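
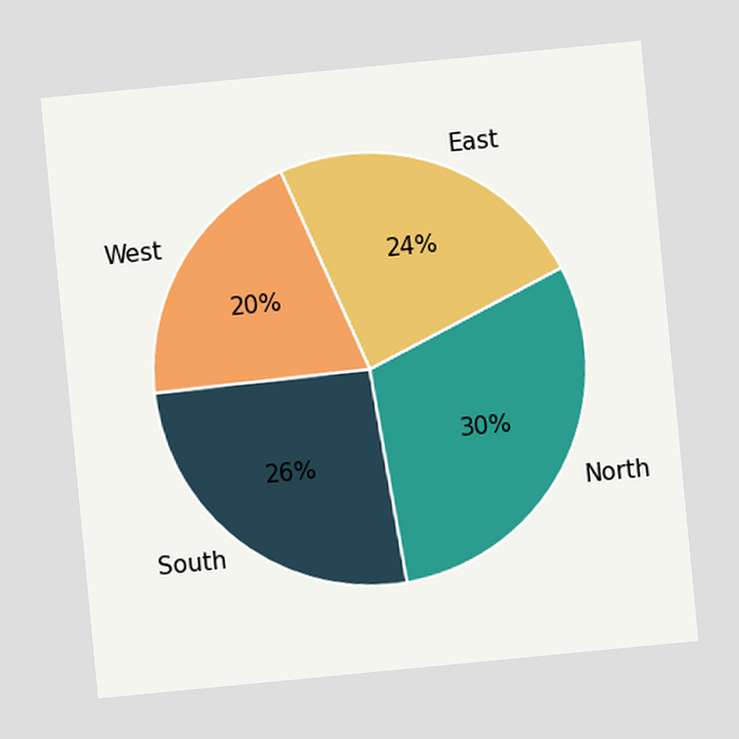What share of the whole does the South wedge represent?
The chart is tilted about 5° counter-clockwise. The South slice takes up 26% of the pie.

26%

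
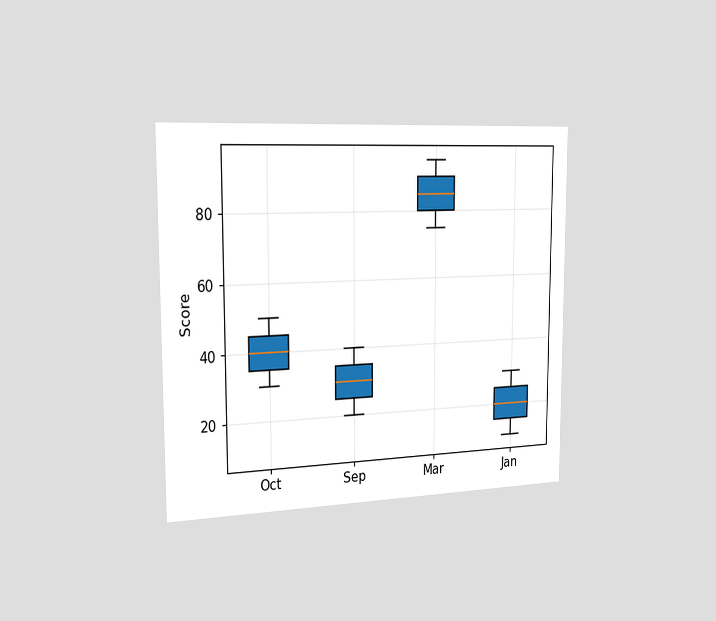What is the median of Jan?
The chart is viewed slightly from the left. The median line in the Jan box sits at 20.

20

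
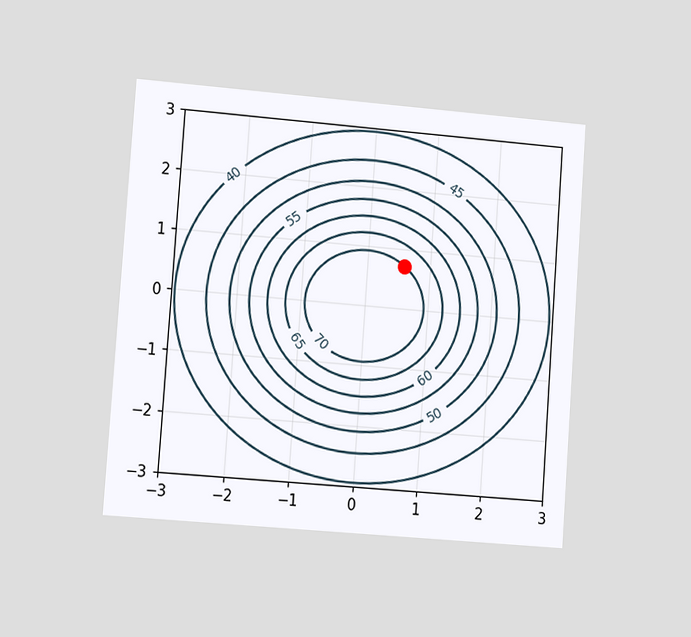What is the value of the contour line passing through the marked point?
The chart is tilted about 4° clockwise and viewed slightly from the left. The marked point sits on the contour labelled 70.

70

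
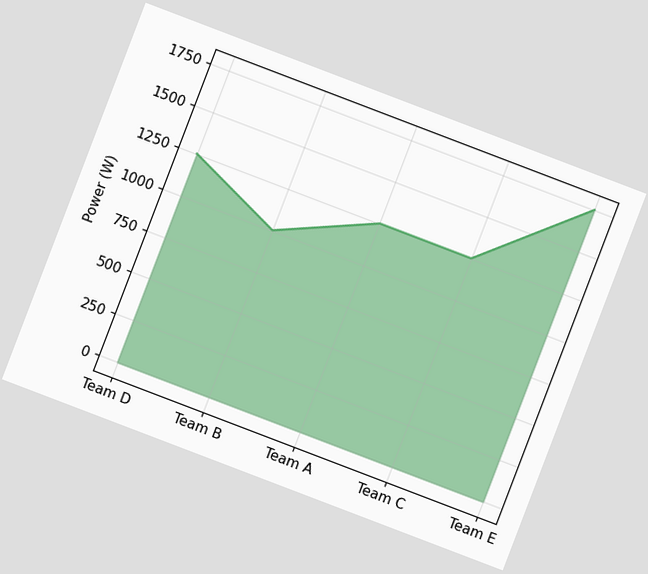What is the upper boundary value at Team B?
The chart is tilted about 21° clockwise. At Team B the upper boundary is at 1000W.

1000W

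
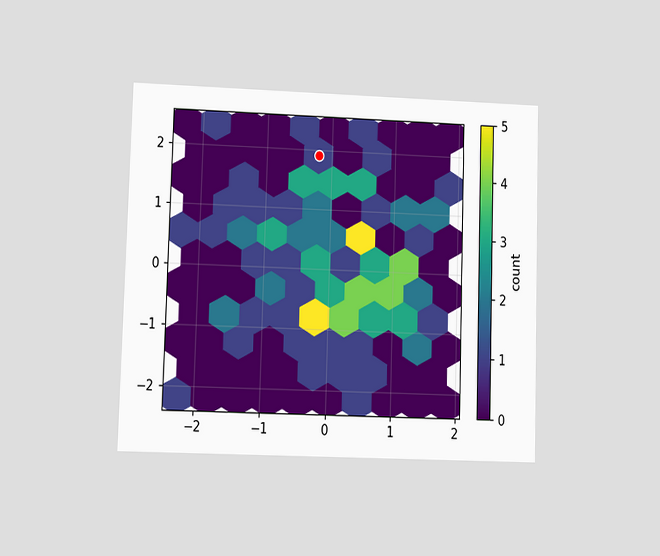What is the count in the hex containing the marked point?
1

The chart is viewed at a slight angle. The marked hex reads 1 on the colorbar.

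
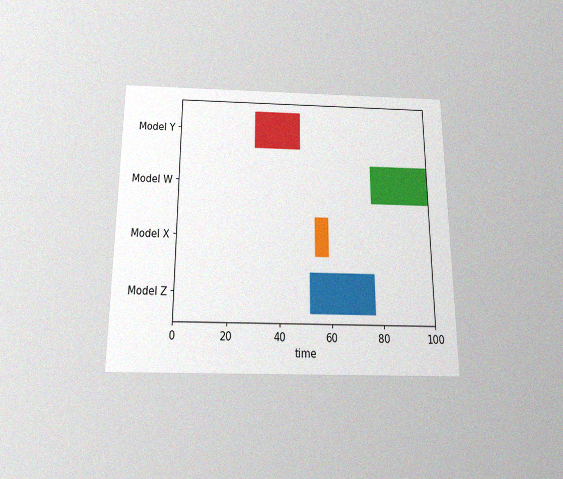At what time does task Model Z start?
52

The chart is viewed slightly from below, with some photo noise. The Model Z bar begins at t=52.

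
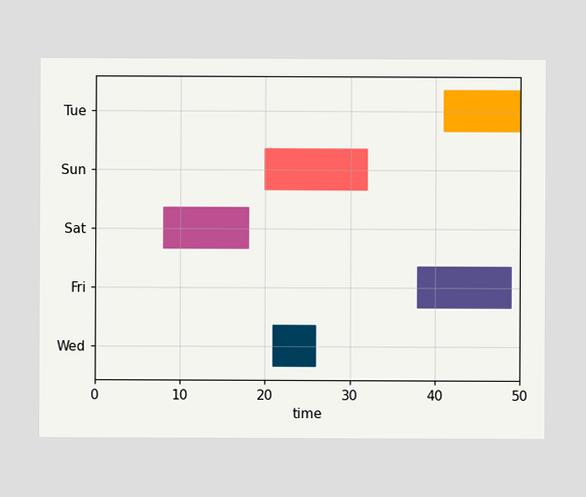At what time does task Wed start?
21

The Wed bar begins at t=21.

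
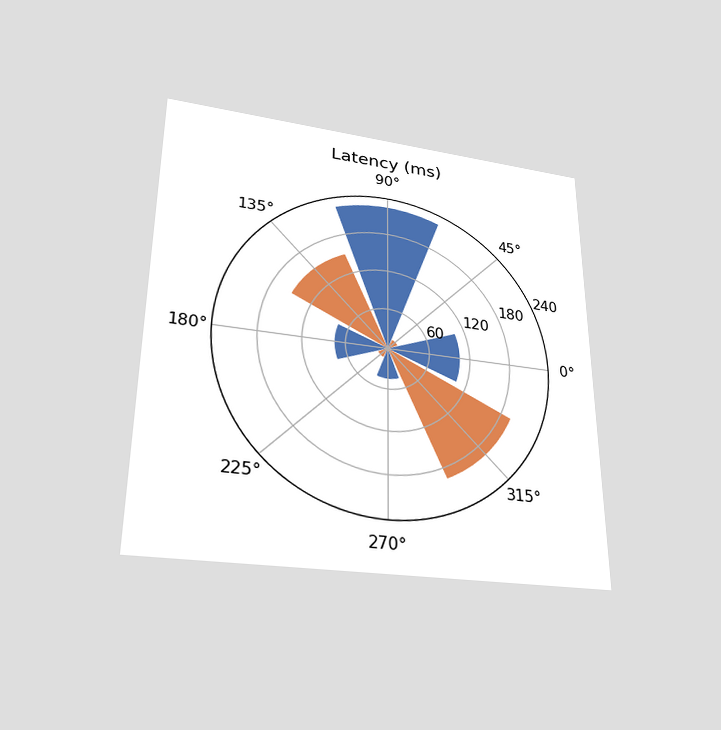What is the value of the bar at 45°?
15ms

The chart is viewed slightly from below. The bar at 45° reaches 15ms on the radial axis.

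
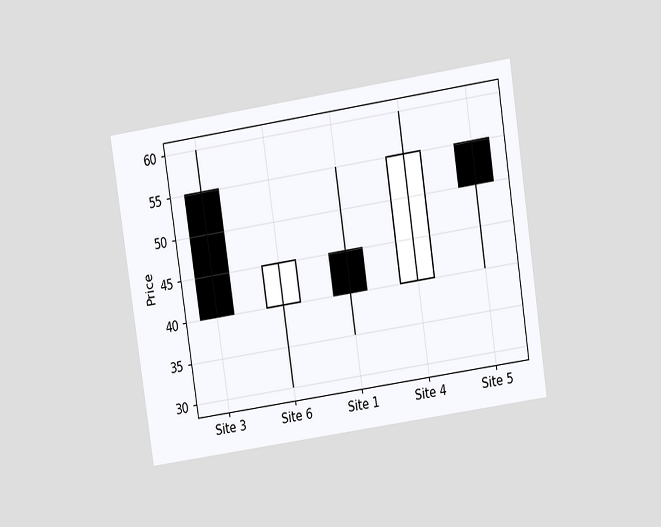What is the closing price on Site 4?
The chart is tilted about 9° counter-clockwise and viewed at a slight angle. The Site 4 candle closes at 55.

55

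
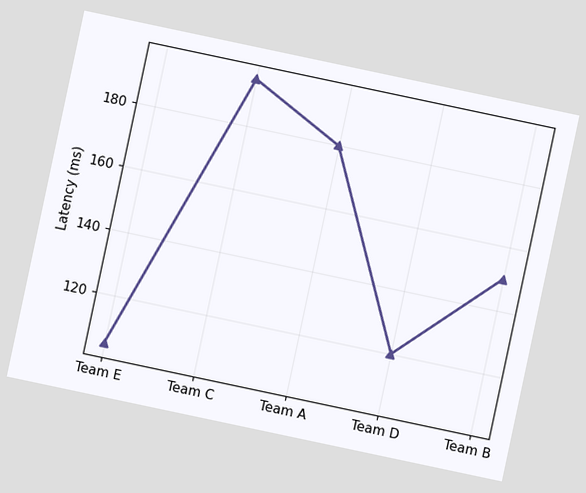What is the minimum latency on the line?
105ms

The chart is tilted about 12° clockwise. The lowest point is at Team E, and reading across to the y-axis gives 105ms.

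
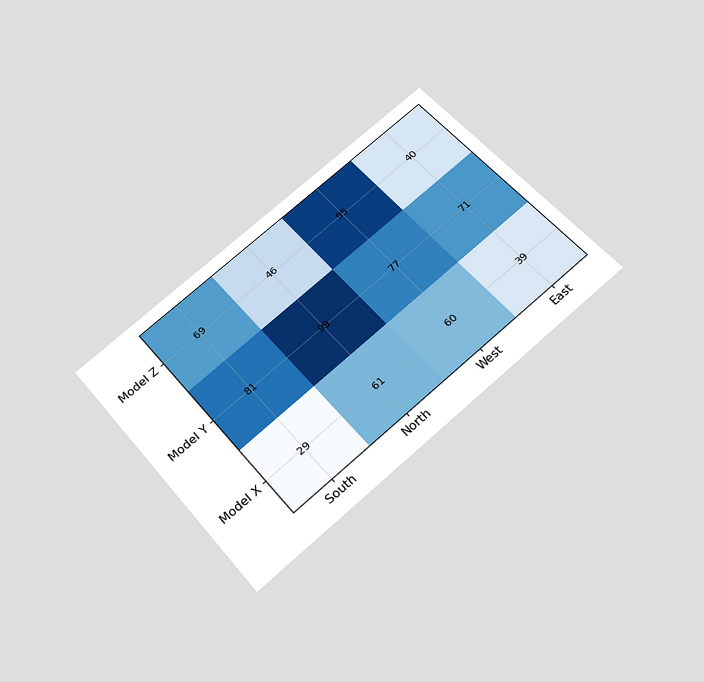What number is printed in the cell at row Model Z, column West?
The chart is tilted about 40° counter-clockwise and viewed slightly from below. The (Model Z, West) cell reads 95.

95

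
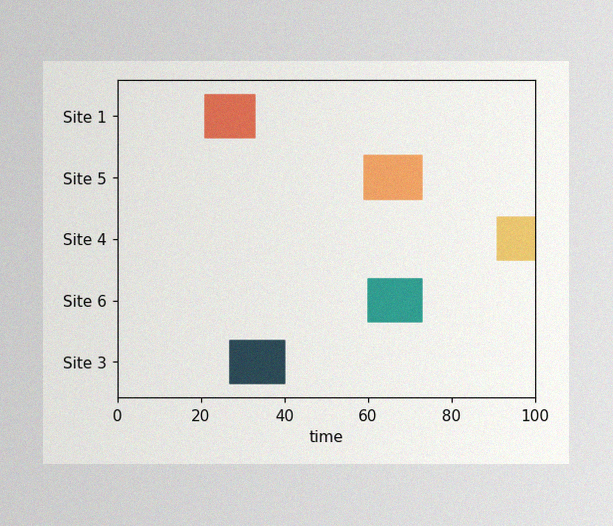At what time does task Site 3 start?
27

The image has some photo noise and uneven lighting. The Site 3 bar begins at t=27.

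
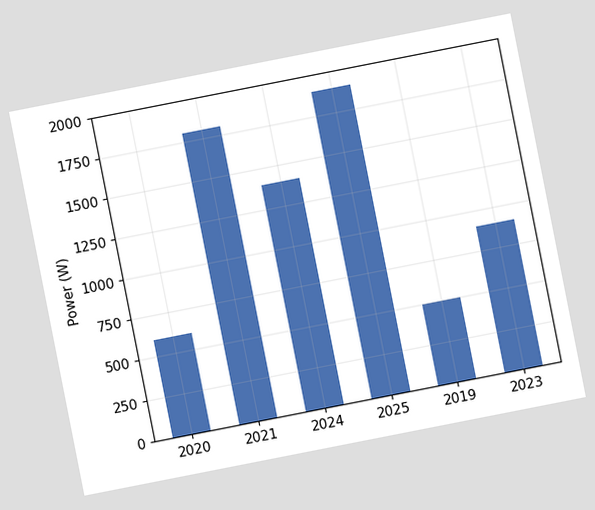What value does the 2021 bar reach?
1800W

The chart is tilted about 11° counter-clockwise. Reading along the chart's y-axis, the 2021 bar reaches 1800W.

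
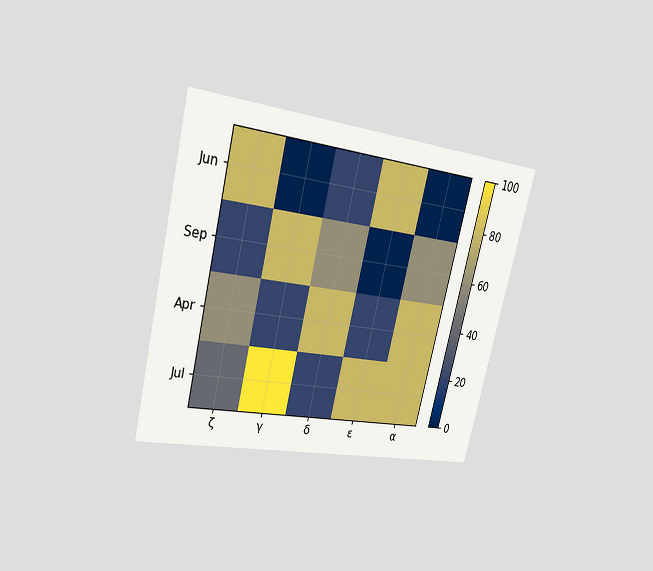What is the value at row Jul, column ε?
80

The chart is tilted about 14° clockwise and viewed at a slight angle. Matching cell (Jul, ε) against the colorbar gives 80.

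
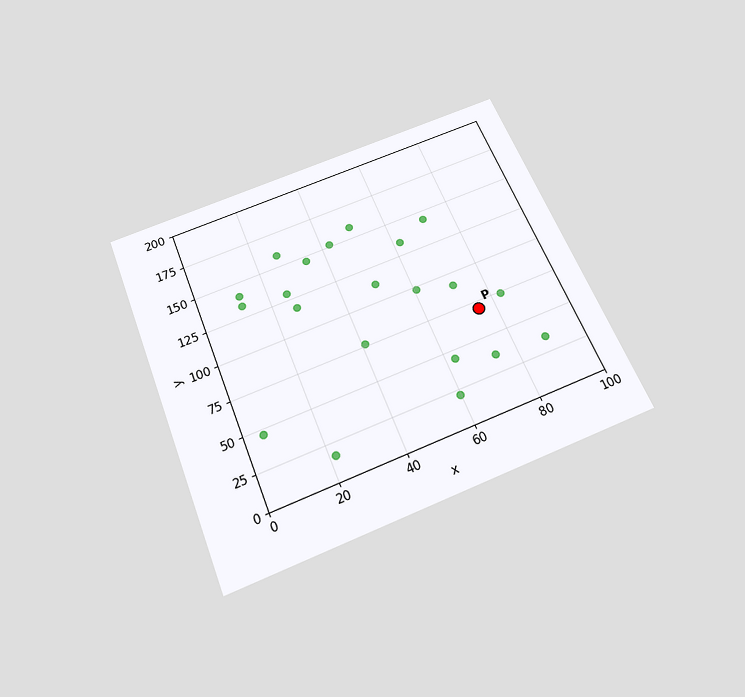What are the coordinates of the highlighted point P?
The chart is tilted about 22° counter-clockwise and viewed slightly from below. Following the gridlines from P to each axis, P sits at (75, 70).

(75, 70)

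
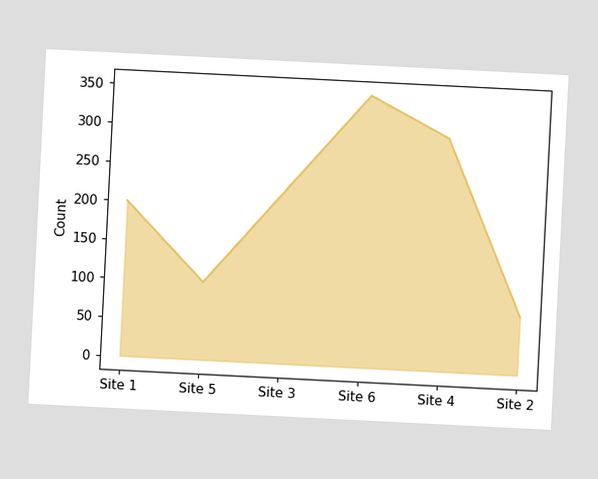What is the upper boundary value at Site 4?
The chart is tilted about 3° clockwise. At Site 4 the upper boundary is at 300.

300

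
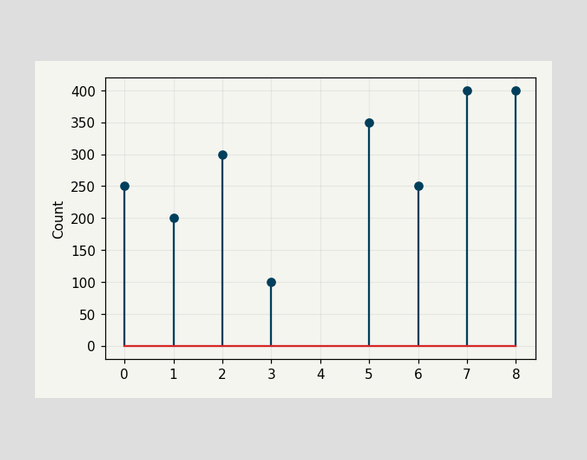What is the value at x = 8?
400

The stem at x=8 reaches 400.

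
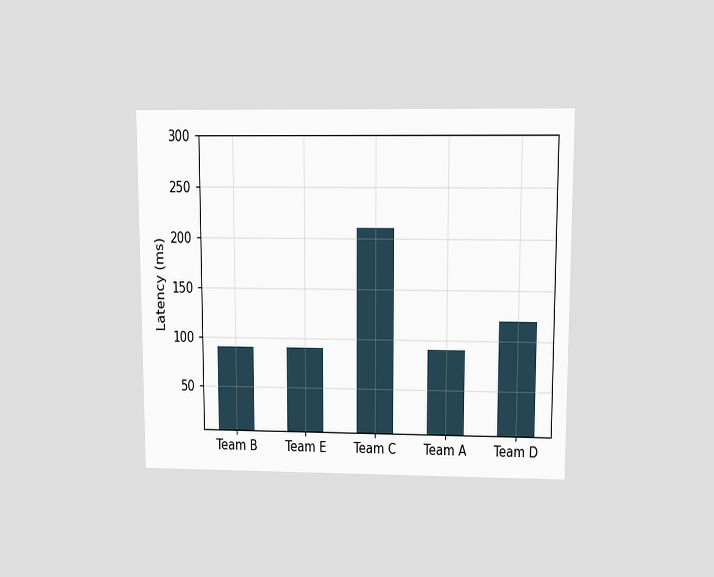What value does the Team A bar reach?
90ms

The chart is viewed at a slight angle. Reading along the chart's y-axis, the Team A bar reaches 90ms.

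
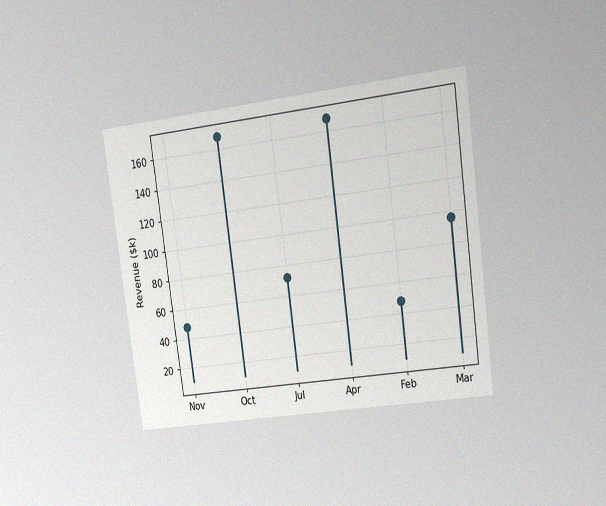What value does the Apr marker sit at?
$168k

The chart is tilted about 8° counter-clockwise and viewed at a slight angle, with some photo noise. The Apr marker sits at $168k.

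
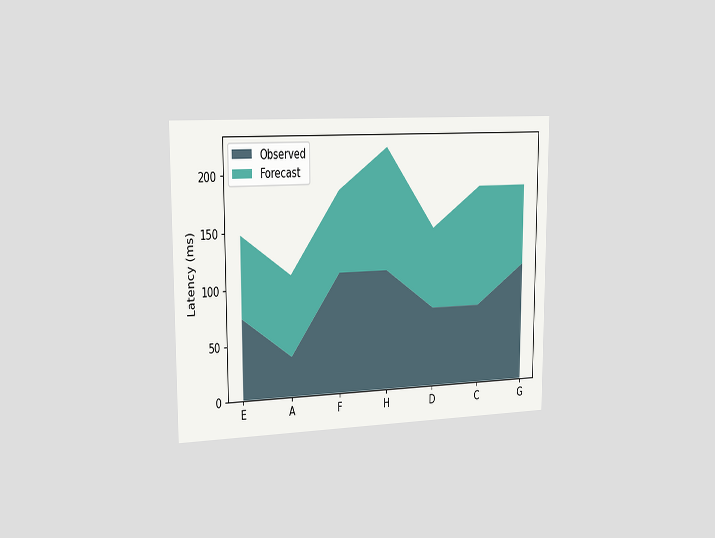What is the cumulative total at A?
The chart is viewed slightly from the left. The stacked total at A reaches 111ms.

111ms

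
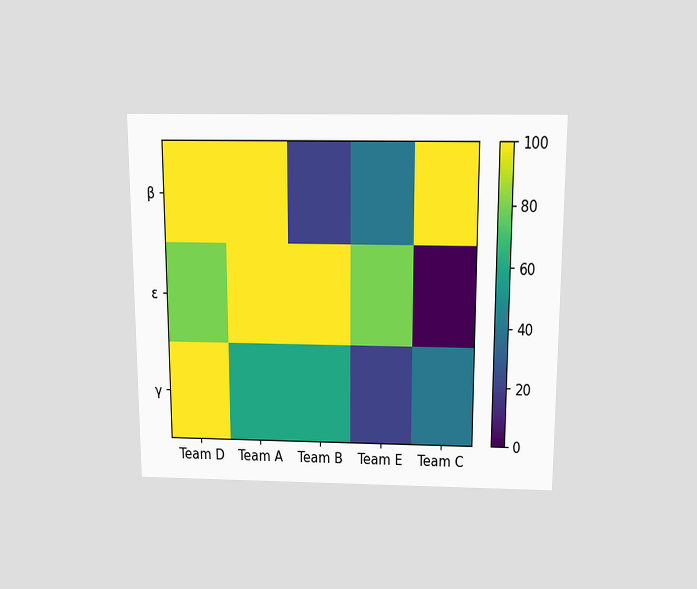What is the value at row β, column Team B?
20

The chart is viewed slightly from above. Matching cell (β, Team B) against the colorbar gives 20.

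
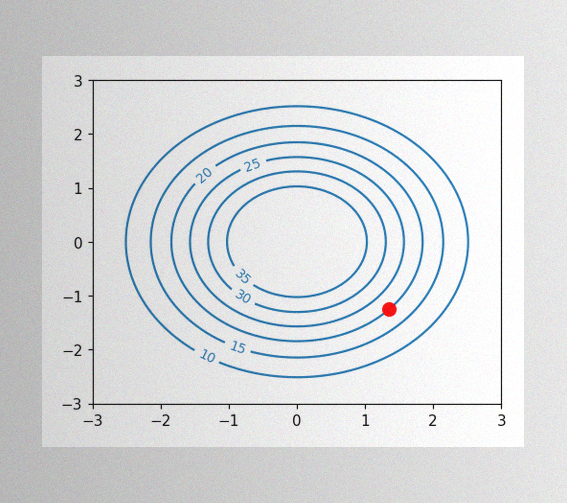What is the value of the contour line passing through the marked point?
The image has some photo noise and uneven lighting. The marked point sits on the contour labelled 20.

20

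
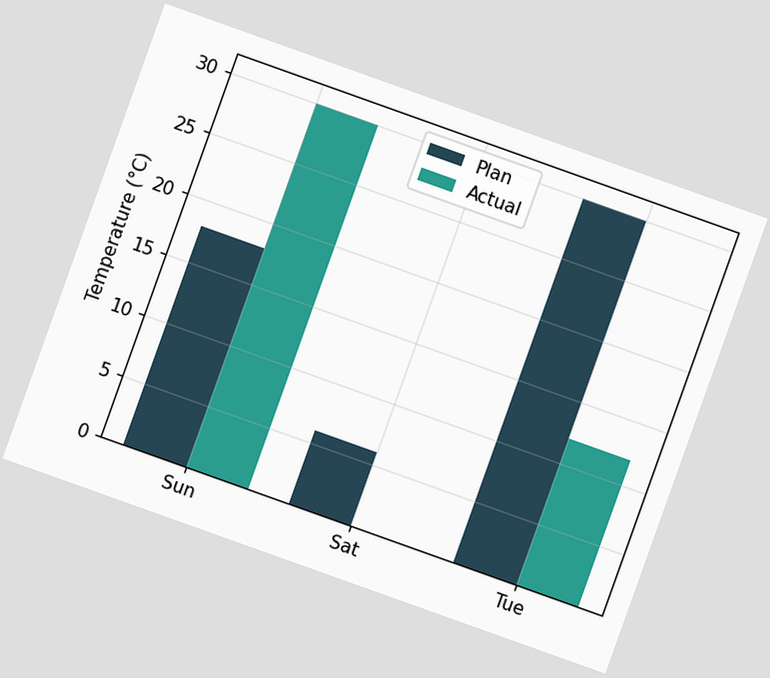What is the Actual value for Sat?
0°C

The chart is tilted about 20° clockwise. The Actual bar at Sat reaches 0°C on the y-axis.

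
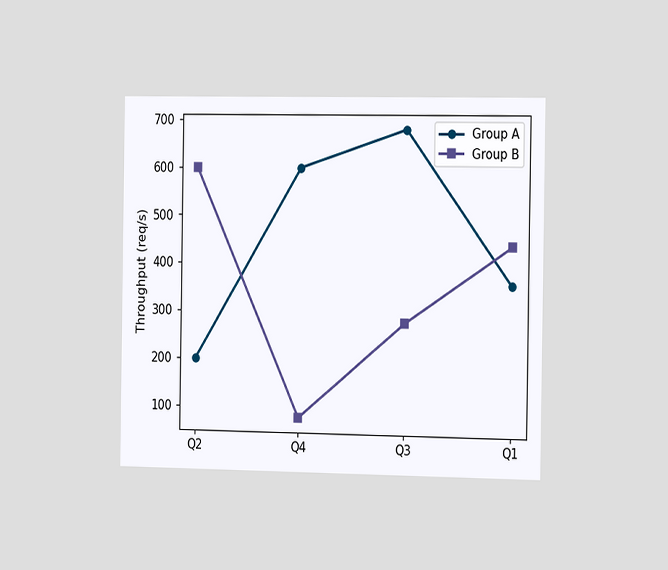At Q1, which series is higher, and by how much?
Group B, by 80req/s

The chart is viewed slightly from the right. At Q1, Group B sits above the other line by 80req/s.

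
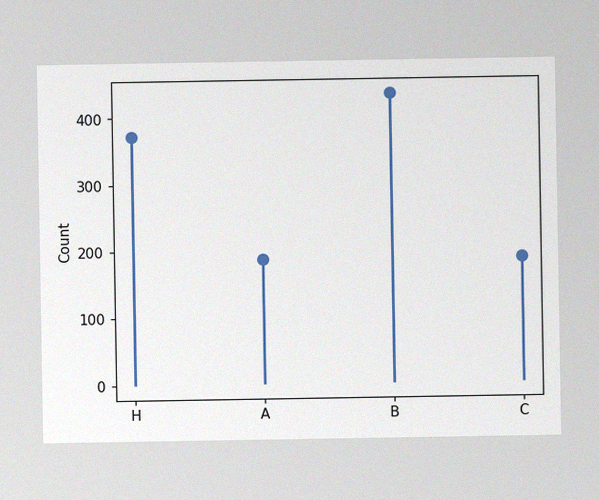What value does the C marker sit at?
The image has some photo noise and uneven lighting. The C marker sits at 186.

186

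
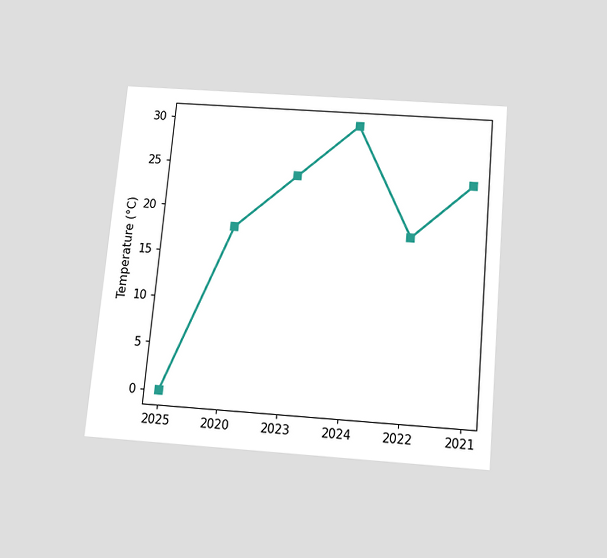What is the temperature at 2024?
The chart is tilted about 5° clockwise and viewed slightly from below. At 2024, the line is at 30°C.

30°C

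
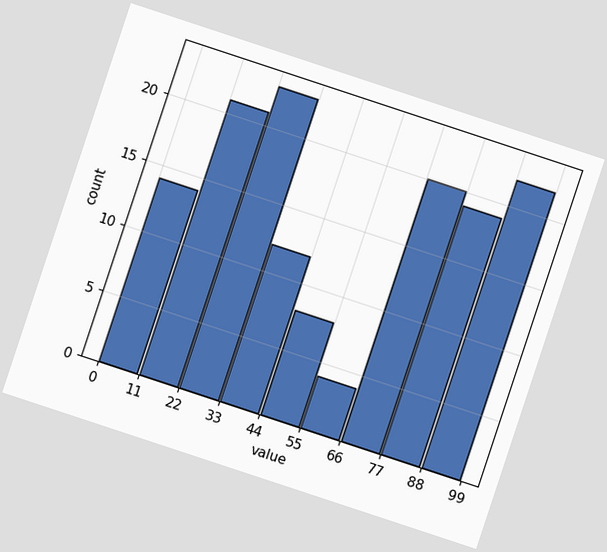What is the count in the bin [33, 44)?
The chart is tilted about 18° clockwise. The [33, 44) bin has height 12.

12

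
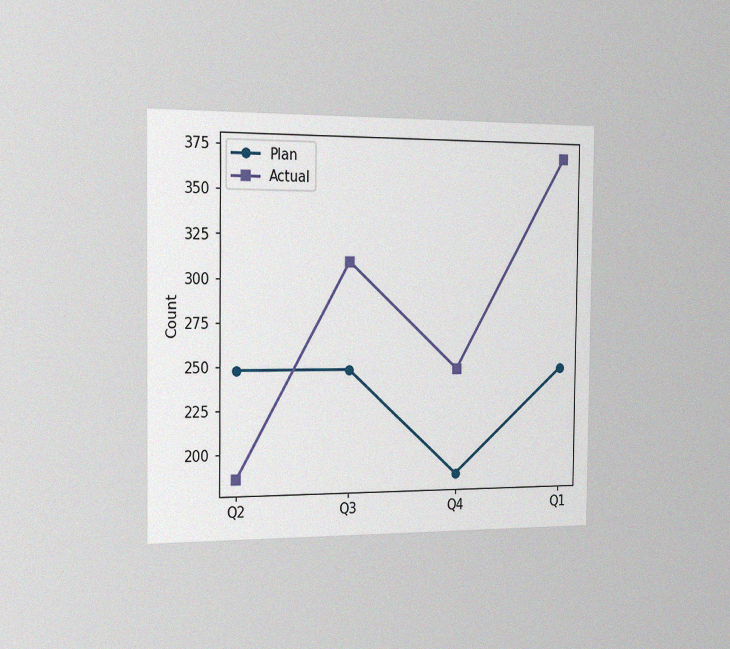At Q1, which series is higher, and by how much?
Actual, by 124

The chart is viewed slightly from the left, with some photo noise. At Q1, Actual sits above the other line by 124.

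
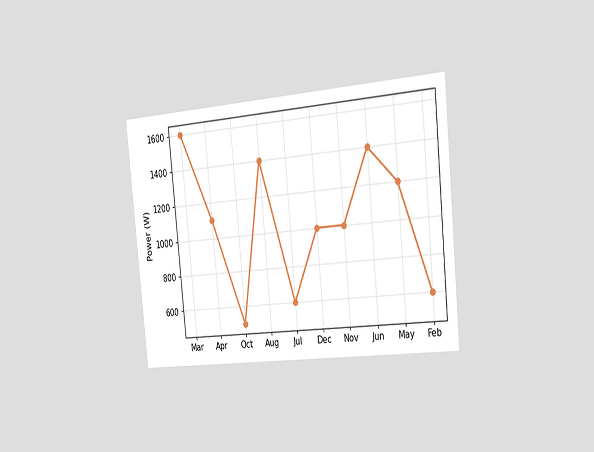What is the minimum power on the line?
500W

The chart is tilted about 6° counter-clockwise and viewed slightly from the right. The lowest point is at Oct, and reading across to the y-axis gives 500W.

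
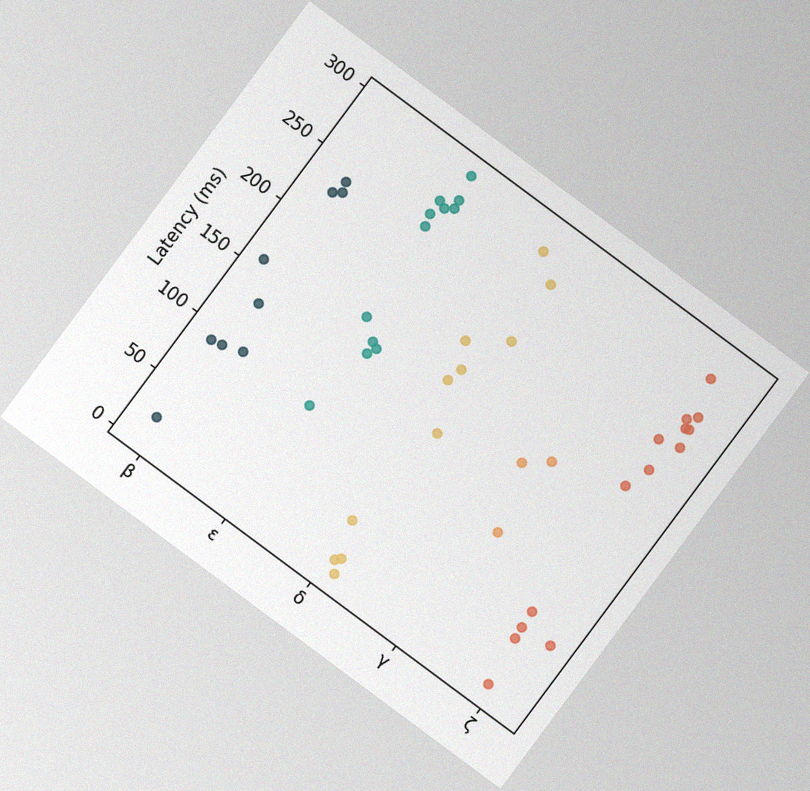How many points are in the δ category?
11

The chart is tilted about 37° clockwise, with some photo noise. Counting the markers in the δ column gives 11.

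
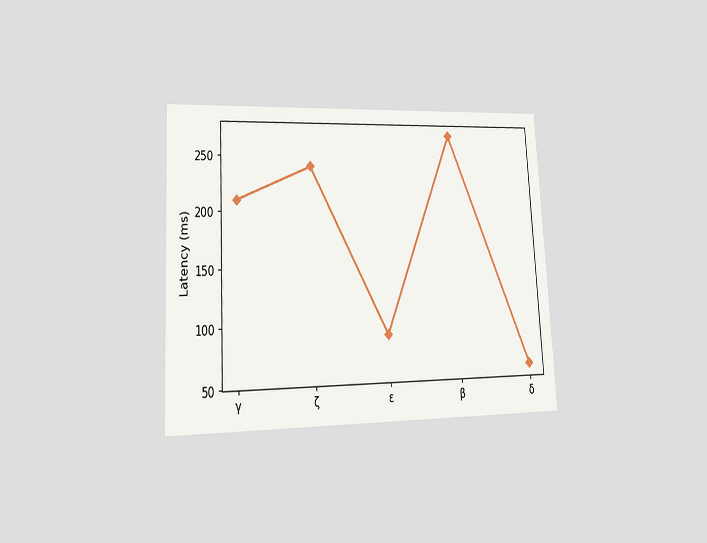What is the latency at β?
270ms

The chart is tilted about 3° counter-clockwise and viewed at a slight angle. At β, the line is at 270ms.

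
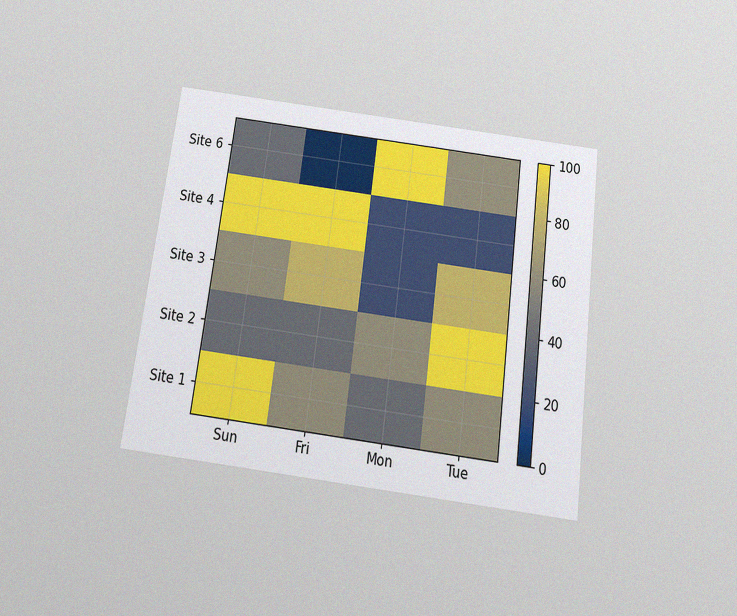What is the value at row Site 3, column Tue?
80

The chart is tilted about 7° clockwise and viewed slightly from below, with some photo noise. Matching cell (Site 3, Tue) against the colorbar gives 80.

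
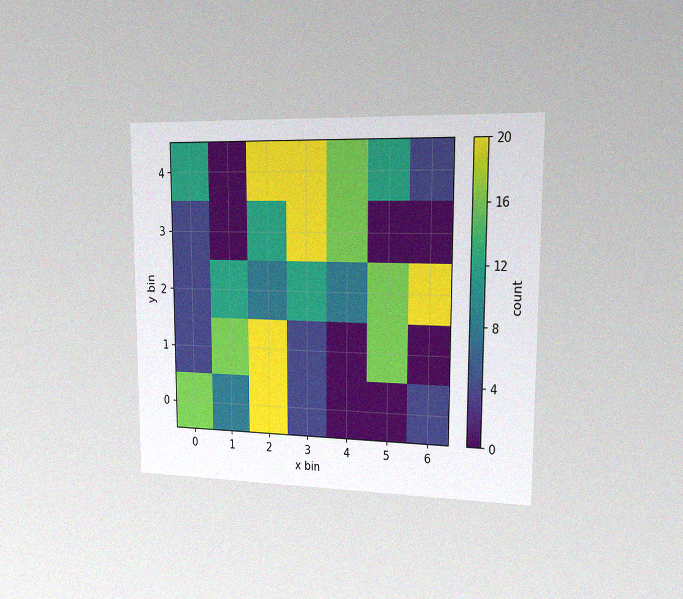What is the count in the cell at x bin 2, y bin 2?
8

The chart is viewed slightly from the right, with some photo noise. Matching the cell (2, 2) against the colorbar gives 8.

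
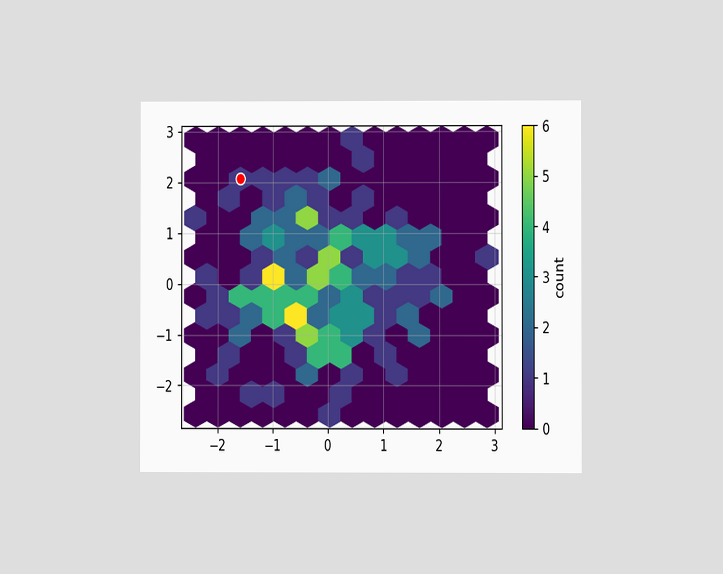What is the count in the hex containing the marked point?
1

The chart is viewed at a slight angle. The marked hex reads 1 on the colorbar.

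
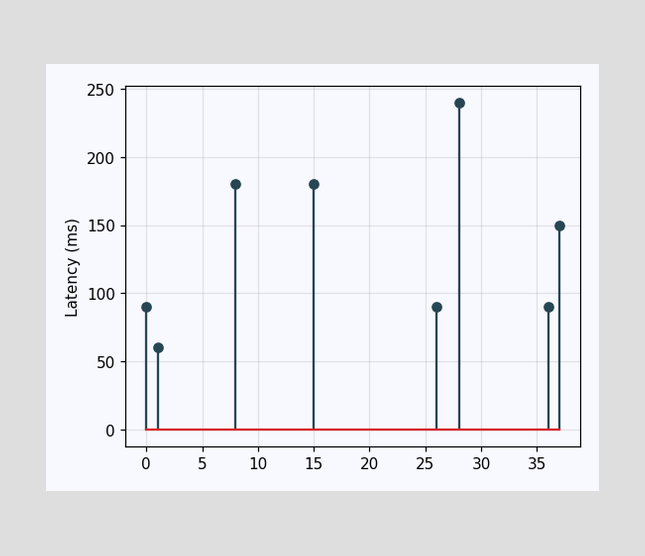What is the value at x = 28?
240ms

The stem at x=28 reaches 240ms.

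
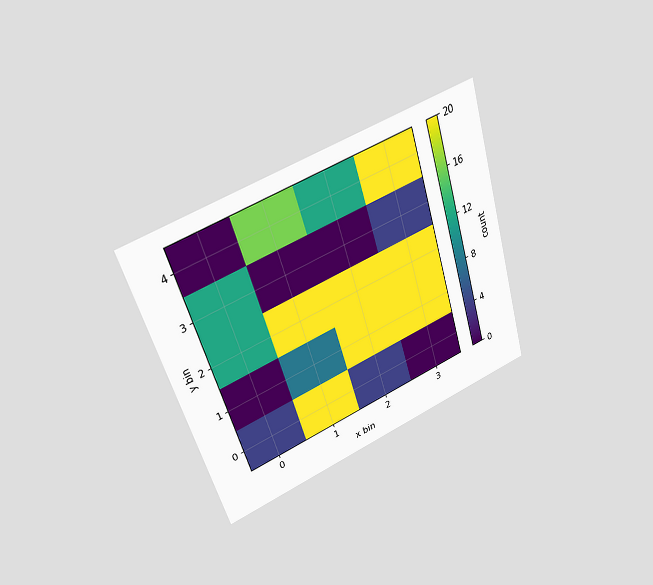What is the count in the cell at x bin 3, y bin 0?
The chart is tilted about 17° counter-clockwise and viewed at a slight angle. Matching the cell (3, 0) against the colorbar gives 0.

0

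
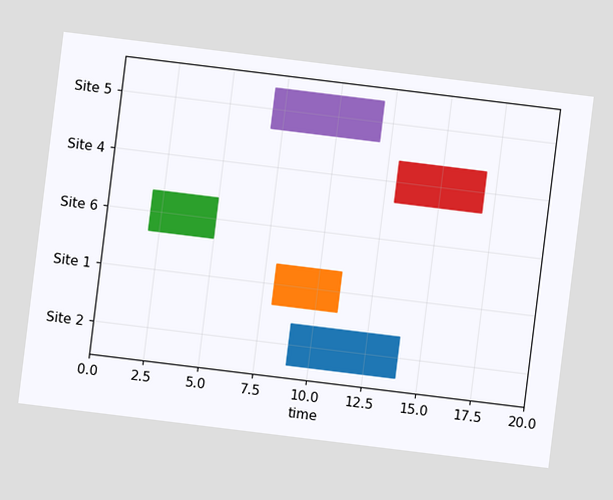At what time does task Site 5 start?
The chart is tilted about 7° clockwise. The Site 5 bar begins at t=7.

7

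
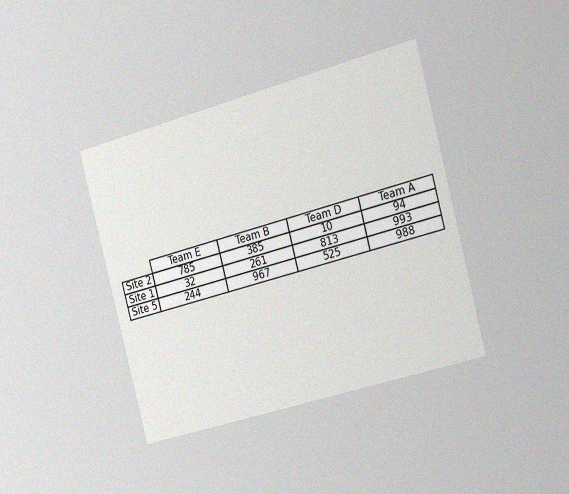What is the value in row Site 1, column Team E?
The chart is tilted about 15° counter-clockwise and viewed slightly from the right, with some photo noise. The (Site 1, Team E) cell reads 32.

32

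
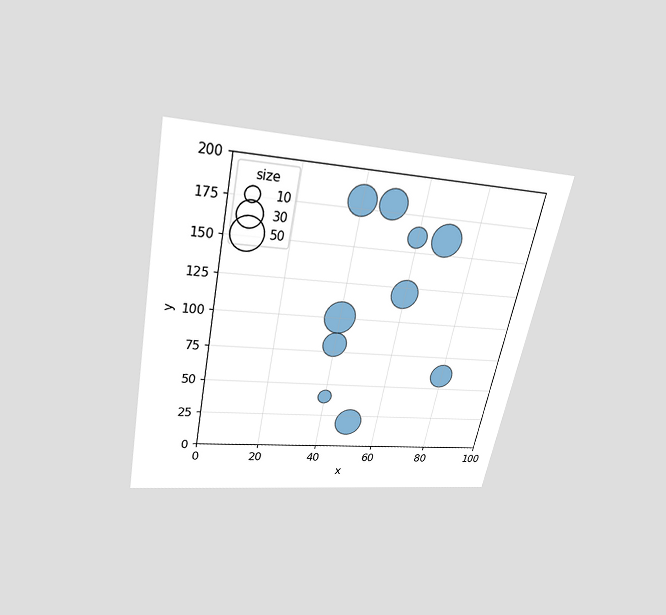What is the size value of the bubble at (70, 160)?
The chart is tilted about 12° clockwise and viewed slightly from above. Matching the bubble at (70, 160) against the size legend gives 50.

50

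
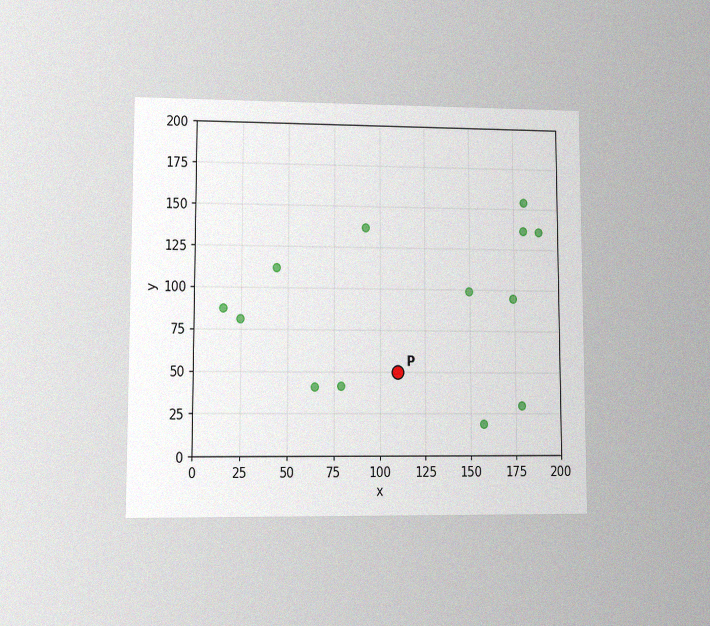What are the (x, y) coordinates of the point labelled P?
The chart is viewed at a slight angle, with some photo noise. Following the gridlines from P to each axis, P sits at (110, 50).

(110, 50)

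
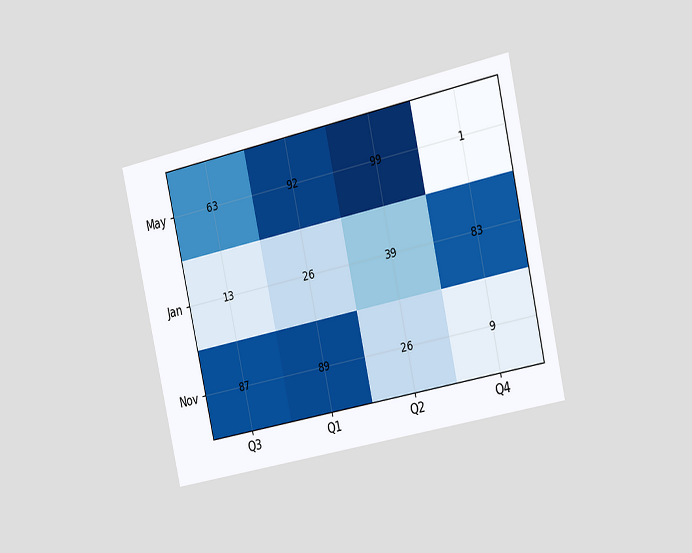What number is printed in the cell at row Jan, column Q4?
83

The chart is tilted about 12° counter-clockwise and viewed slightly from the right. The (Jan, Q4) cell reads 83.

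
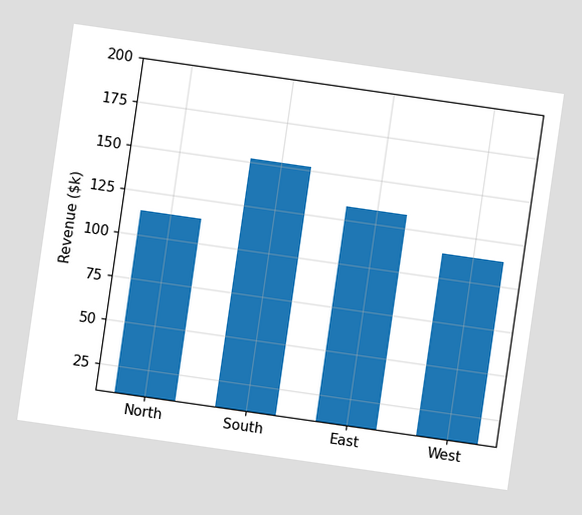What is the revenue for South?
The chart is tilted about 8° clockwise. Reading along the chart's y-axis, the South bar reaches $152k.

$152k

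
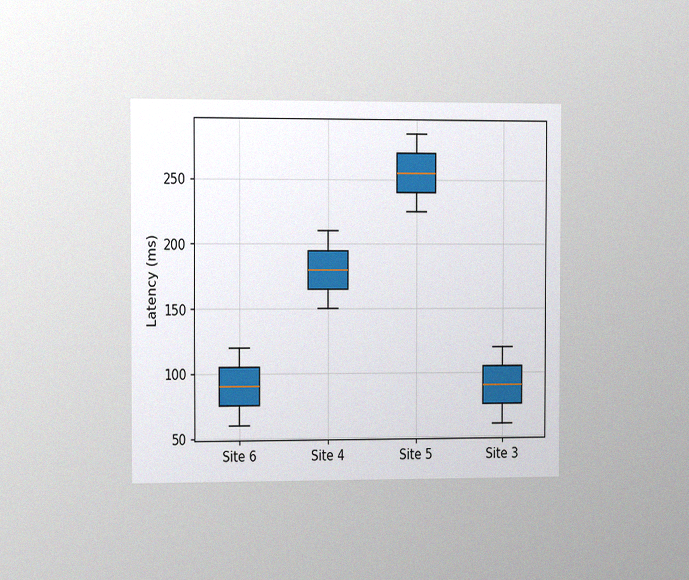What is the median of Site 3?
The chart is viewed slightly from the left, with some photo noise. The median line in the Site 3 box sits at 90ms.

90ms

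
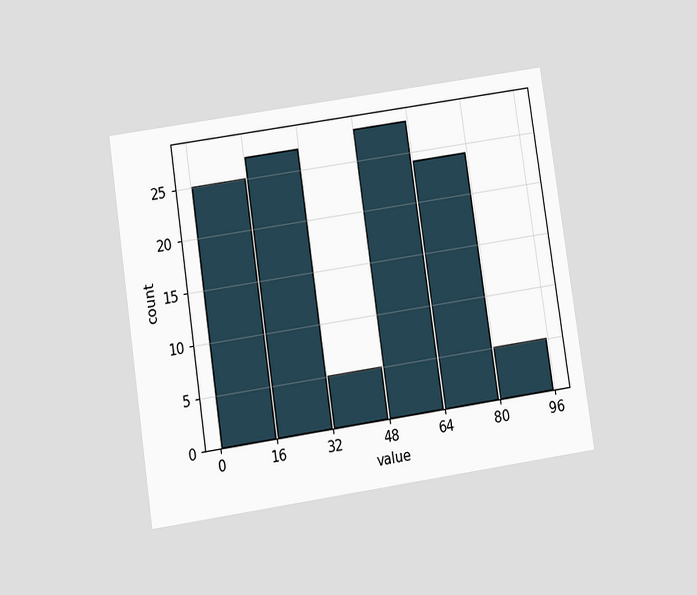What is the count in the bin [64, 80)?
The chart is tilted about 8° counter-clockwise and viewed at a slight angle. The [64, 80) bin has height 24.

24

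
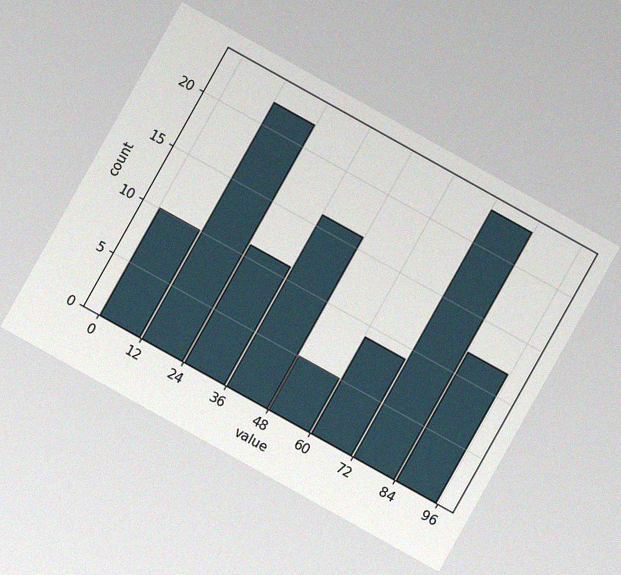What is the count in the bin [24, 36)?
The chart is tilted about 29° clockwise, with some photo noise. The [24, 36) bin has height 11.

11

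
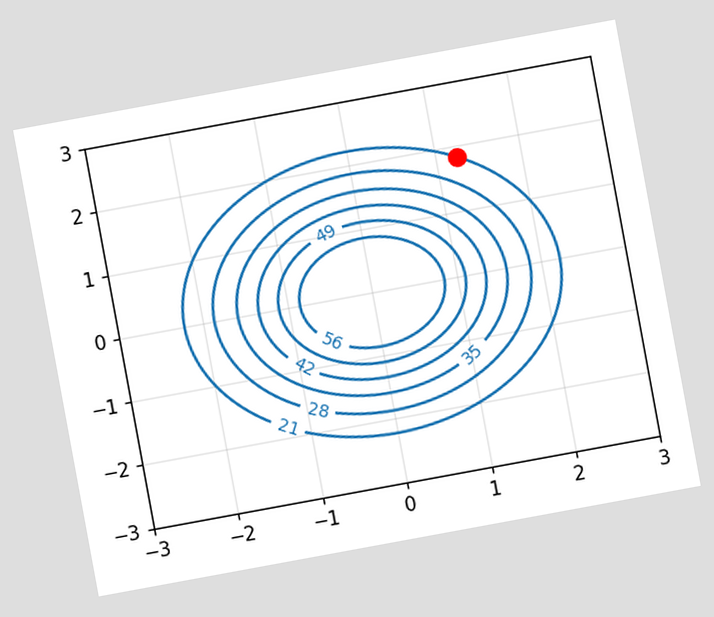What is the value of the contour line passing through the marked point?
21

The chart is tilted about 10° counter-clockwise. The marked point sits on the contour labelled 21.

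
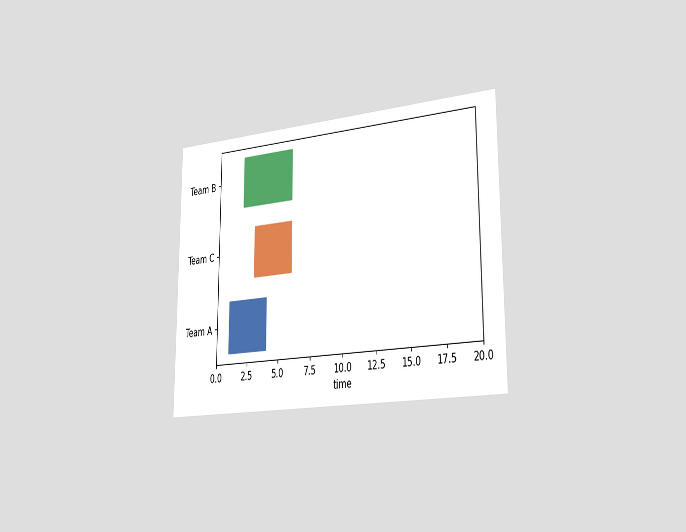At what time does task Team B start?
2

The chart is viewed slightly from the right. The Team B bar begins at t=2.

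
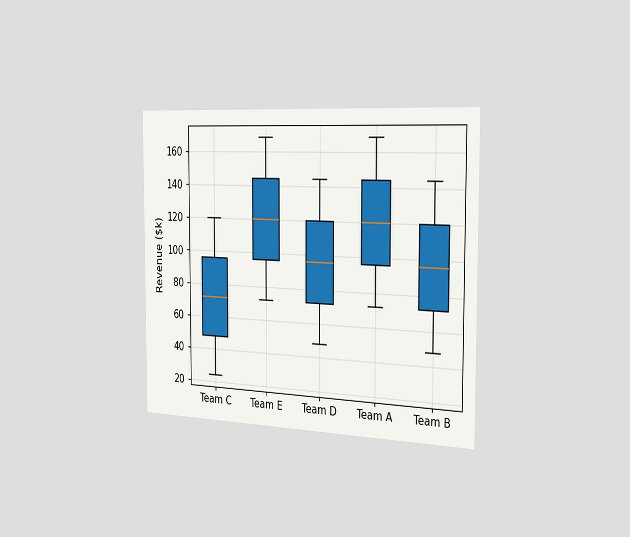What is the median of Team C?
$72k

The chart is viewed slightly from the right. The median line in the Team C box sits at $72k.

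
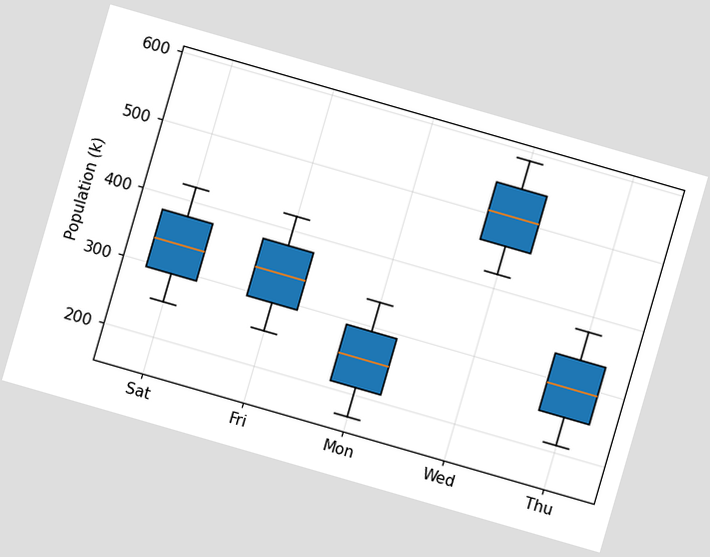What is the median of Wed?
The chart is tilted about 16° clockwise. The median line in the Wed box sits at 504k.

504k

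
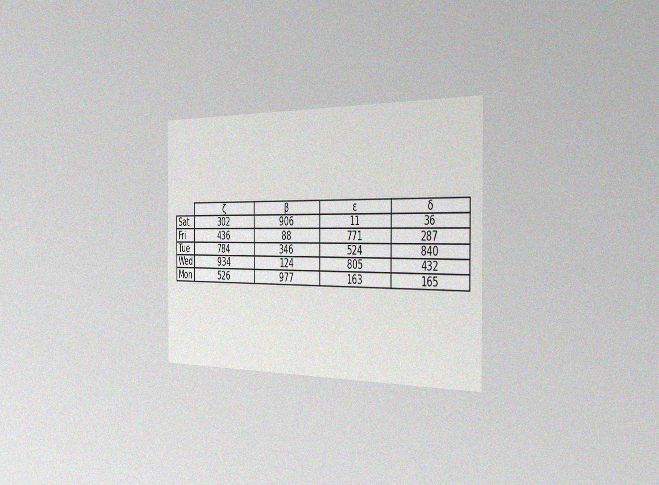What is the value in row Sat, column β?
906

The chart is viewed slightly from the right, with some photo noise. The (Sat, β) cell reads 906.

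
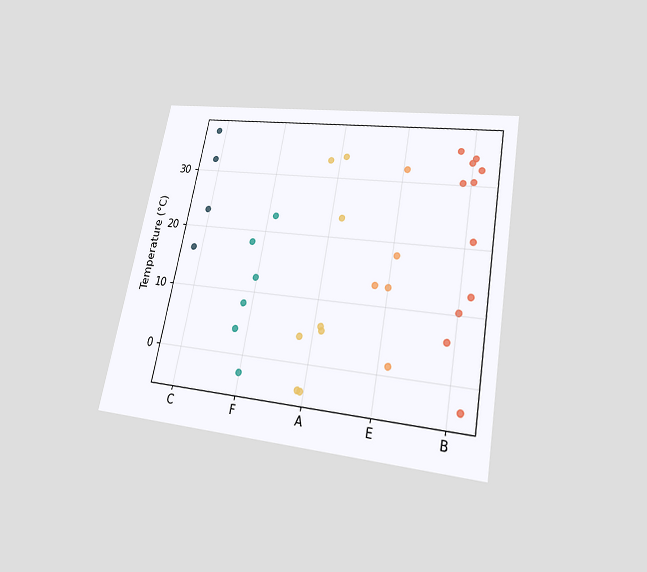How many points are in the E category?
The chart is tilted about 11° clockwise and viewed slightly from below. Counting the markers in the E column gives 5.

5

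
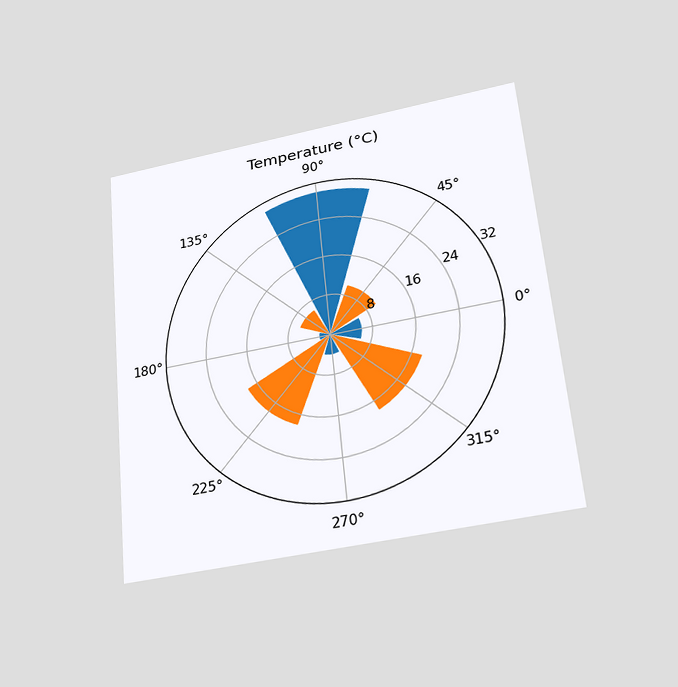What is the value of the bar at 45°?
10°C

The chart is tilted about 5° counter-clockwise and viewed slightly from below. The bar at 45° reaches 10°C on the radial axis.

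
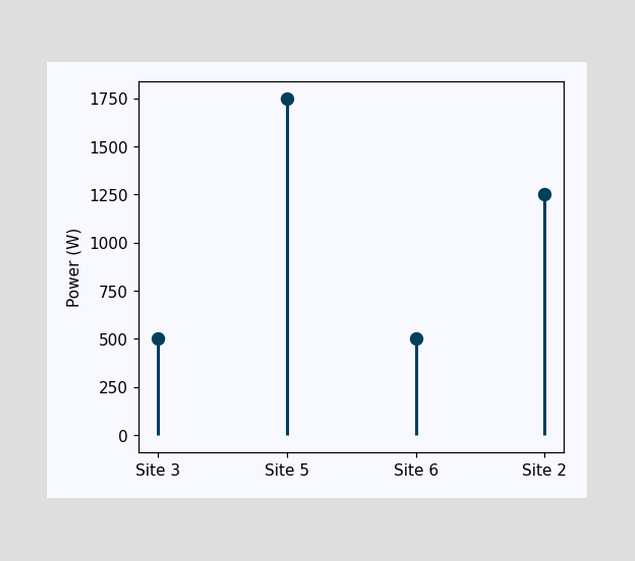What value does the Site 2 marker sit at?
1250W

The Site 2 marker sits at 1250W.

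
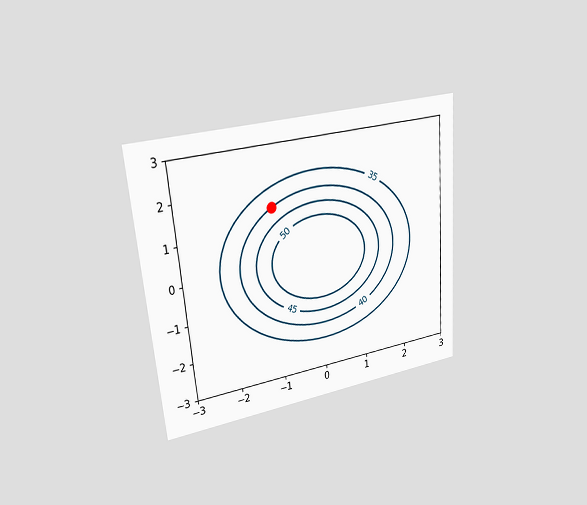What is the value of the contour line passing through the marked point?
The chart is tilted about 5° counter-clockwise and viewed at a slight angle. The marked point sits on the contour labelled 40.

40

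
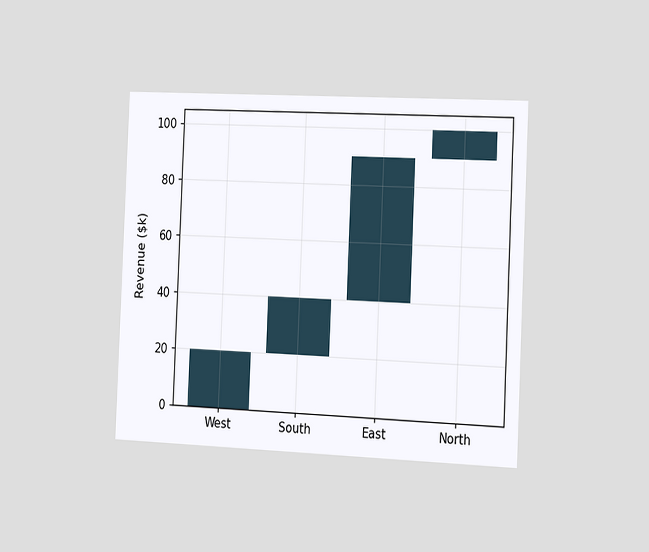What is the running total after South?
$40k

The chart is tilted about 2° clockwise and viewed slightly from the right. After South the running total reaches $40k.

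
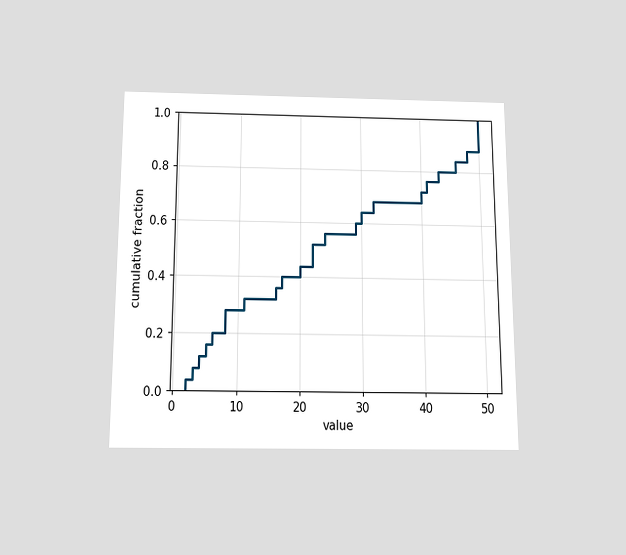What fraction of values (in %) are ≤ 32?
The chart is viewed slightly from below. At x=32 the ECDF step is at 68%.

68%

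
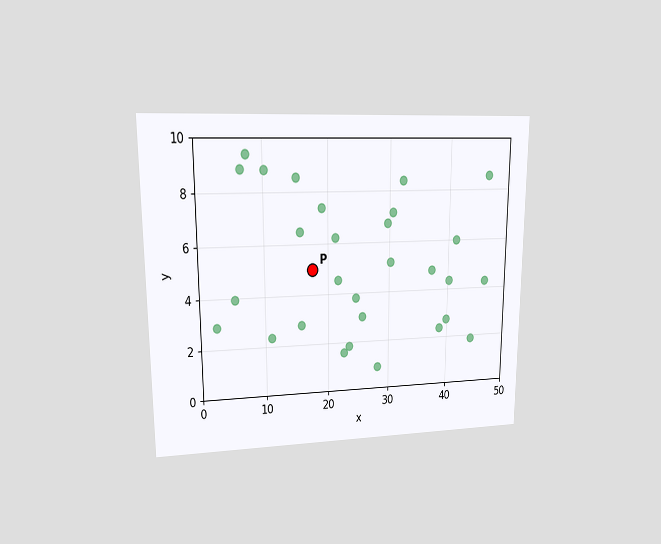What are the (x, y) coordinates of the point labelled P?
The chart is viewed at a slight angle. Following the gridlines from P to each axis, P sits at (17.5, 5).

(17.5, 5)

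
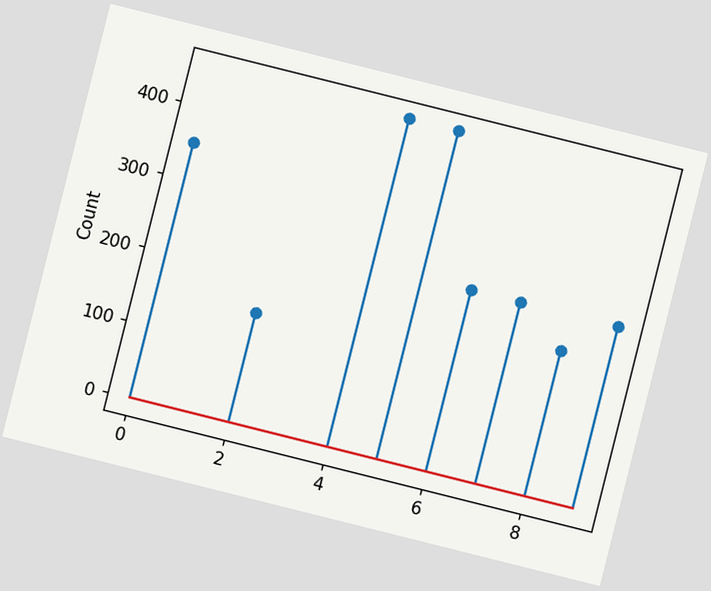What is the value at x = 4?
450

The chart is tilted about 14° clockwise. The stem at x=4 reaches 450.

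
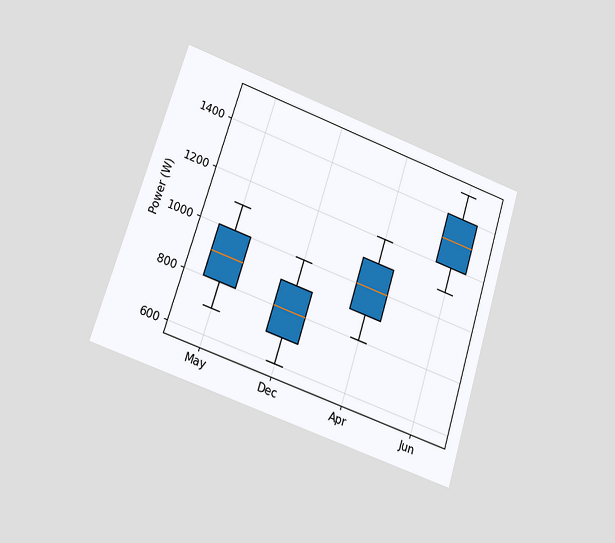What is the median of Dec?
800W

The chart is tilted about 17° clockwise and viewed at a slight angle. The median line in the Dec box sits at 800W.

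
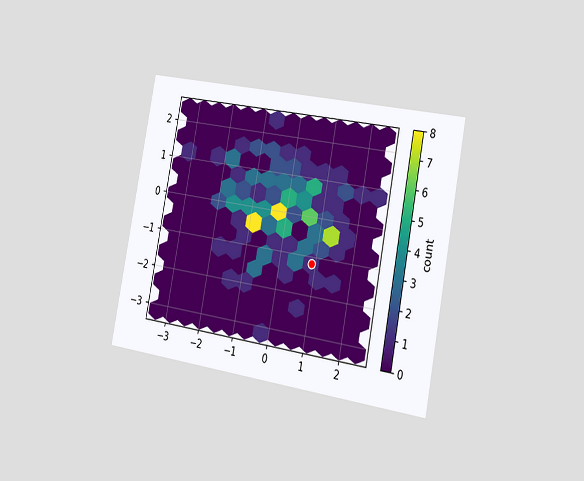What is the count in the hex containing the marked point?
The chart is tilted about 11° clockwise and viewed slightly from the right. The marked hex reads 1 on the colorbar.

1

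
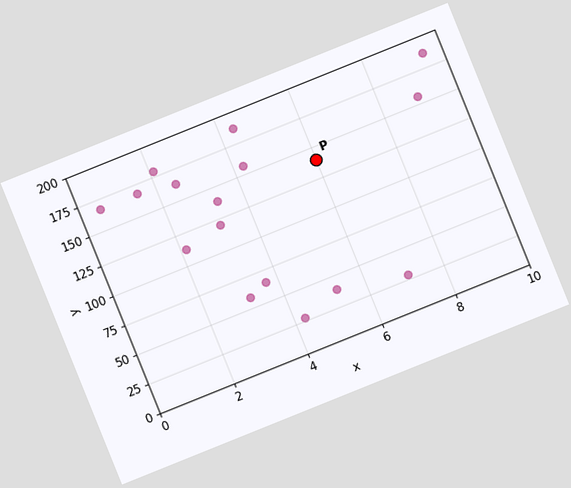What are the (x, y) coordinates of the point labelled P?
The chart is tilted about 22° counter-clockwise. Following the gridlines from P to each axis, P sits at (6, 140).

(6, 140)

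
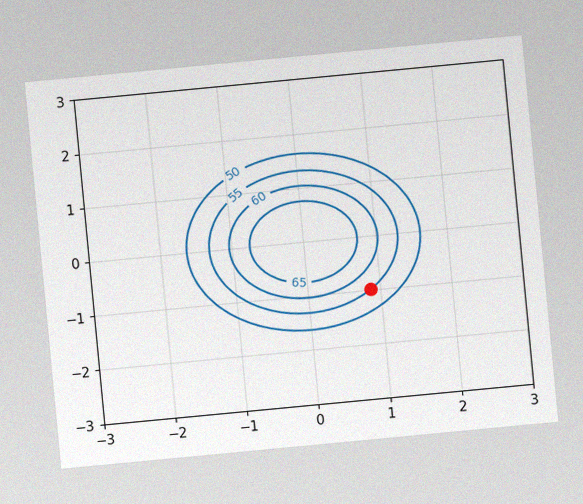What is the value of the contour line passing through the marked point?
55

The chart is tilted about 5° counter-clockwise, with some photo noise. The marked point sits on the contour labelled 55.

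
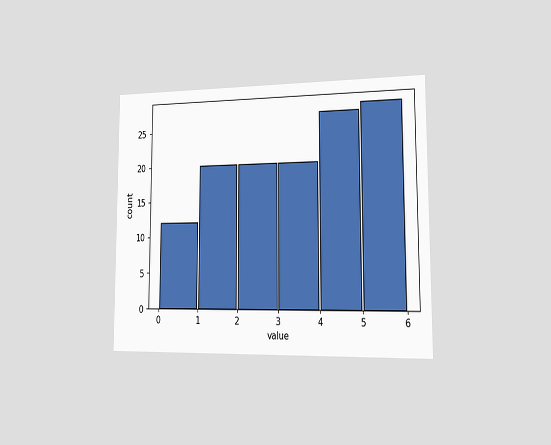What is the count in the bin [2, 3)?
20

The chart is viewed slightly from the right. The [2, 3) bin has height 20.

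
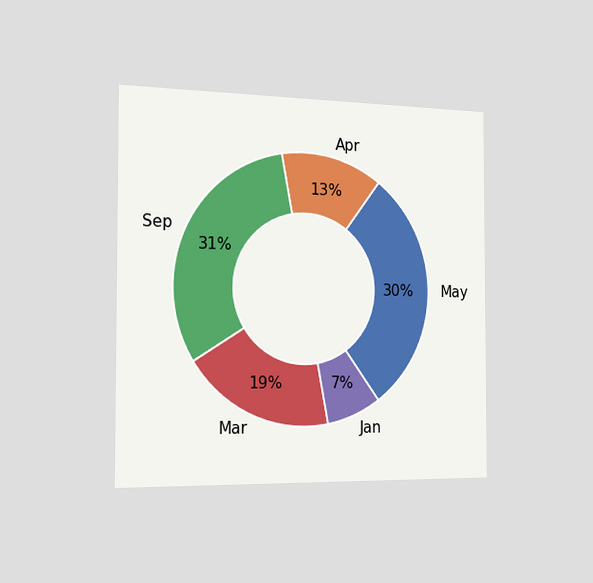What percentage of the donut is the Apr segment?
13%

The chart is viewed slightly from the left. The Apr segment takes up 13% of the ring.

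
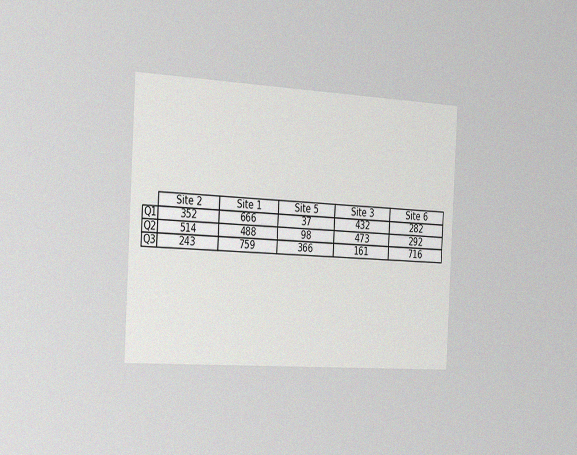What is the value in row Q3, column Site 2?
243

The chart is tilted about 3° clockwise and viewed slightly from the left, with some photo noise. The (Q3, Site 2) cell reads 243.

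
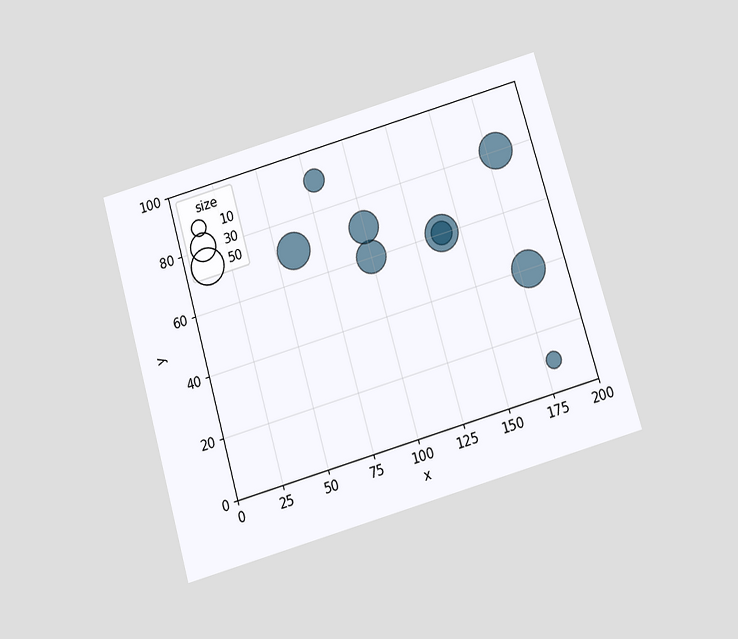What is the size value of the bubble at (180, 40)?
50

The chart is tilted about 16° counter-clockwise and viewed slightly from below. Matching the bubble at (180, 40) against the size legend gives 50.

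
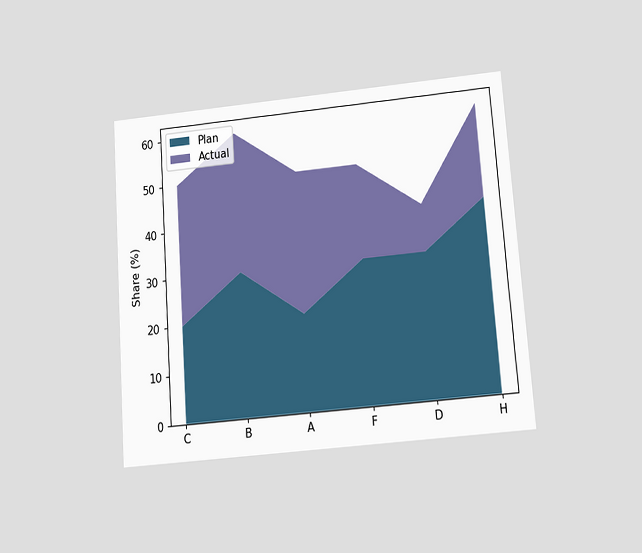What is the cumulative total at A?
50%

The chart is tilted about 4° counter-clockwise and viewed slightly from below. The stacked total at A reaches 50%.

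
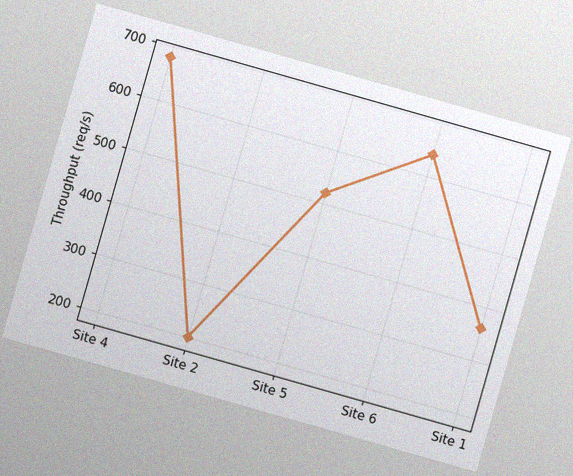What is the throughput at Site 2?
200req/s

The chart is tilted about 16° clockwise, with some photo noise. At Site 2, the line is at 200req/s.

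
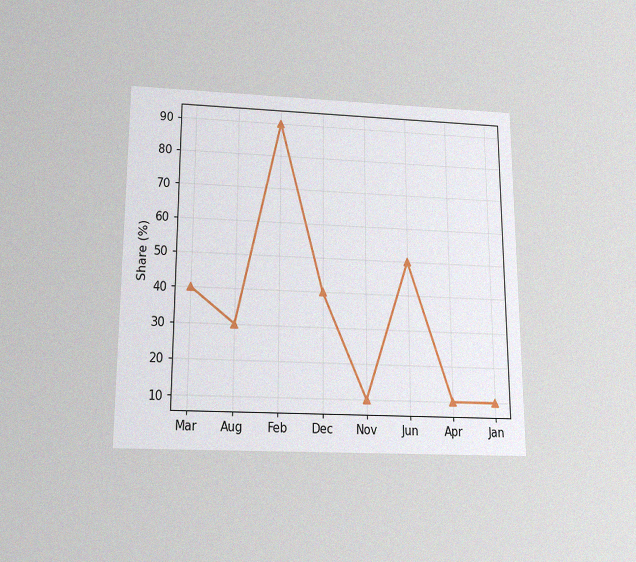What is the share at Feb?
The chart is viewed slightly from below, with some photo noise. At Feb, the line is at 90%.

90%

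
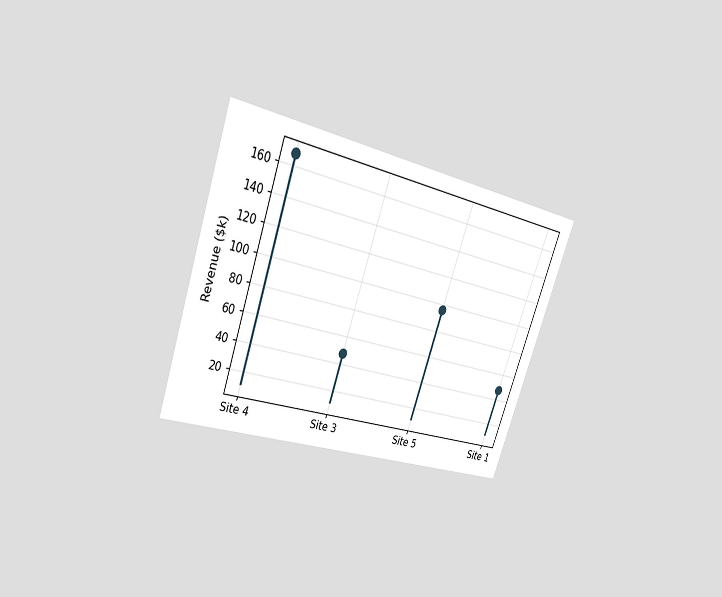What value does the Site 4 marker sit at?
$168k

The chart is tilted about 19° clockwise and viewed at a slight angle. The Site 4 marker sits at $168k.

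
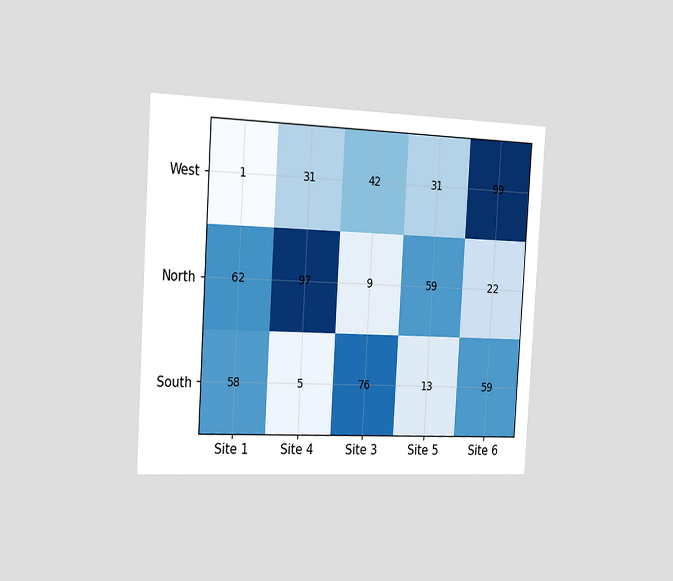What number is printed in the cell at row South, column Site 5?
13

The chart is tilted about 3° clockwise and viewed slightly from the left. The (South, Site 5) cell reads 13.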